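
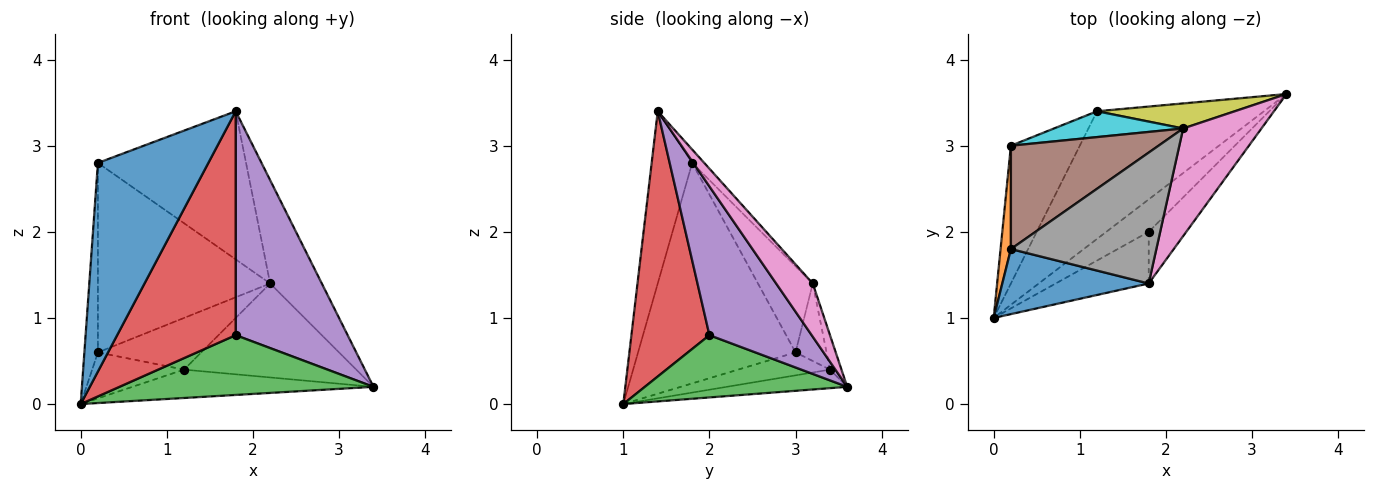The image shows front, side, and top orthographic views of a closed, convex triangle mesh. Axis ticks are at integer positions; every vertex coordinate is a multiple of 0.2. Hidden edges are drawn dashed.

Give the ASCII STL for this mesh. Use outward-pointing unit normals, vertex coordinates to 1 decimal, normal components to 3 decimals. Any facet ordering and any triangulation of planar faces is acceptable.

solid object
 facet normal -0.331 -0.901 0.281
  outer loop
   vertex 0.2 1.8 2.8
   vertex 0.0 1.0 0.0
   vertex 1.8 1.4 3.4
  endloop
 endfacet
 facet normal -0.995 0.086 0.047
  outer loop
   vertex 0.2 3.0 0.6
   vertex 0.0 1.0 0.0
   vertex 0.2 1.8 2.8
  endloop
 endfacet
 facet normal 0.574 -0.720 -0.391
  outer loop
   vertex 1.8 2.0 0.8
   vertex 0.0 1.0 0.0
   vertex 3.4 3.6 0.2
  endloop
 endfacet
 facet normal 0.540 -0.820 -0.189
  outer loop
   vertex 1.8 2.0 0.8
   vertex 1.8 1.4 3.4
   vertex 0.0 1.0 0.0
  endloop
 endfacet
 facet normal 0.665 -0.728 -0.168
  outer loop
   vertex 1.8 2.0 0.8
   vertex 3.4 3.6 0.2
   vertex 1.8 1.4 3.4
  endloop
 endfacet
 facet normal -0.269 0.846 0.461
  outer loop
   vertex 2.2 3.2 1.4
   vertex 0.2 3.0 0.6
   vertex 0.2 1.8 2.8
  endloop
 endfacet
 facet normal 0.440 0.622 0.648
  outer loop
   vertex 2.2 3.2 1.4
   vertex 1.8 1.4 3.4
   vertex 3.4 3.6 0.2
  endloop
 endfacet
 facet normal -0.061 0.748 0.661
  outer loop
   vertex 2.2 3.2 1.4
   vertex 0.2 1.8 2.8
   vertex 1.8 1.4 3.4
  endloop
 endfacet
 facet normal -0.064 0.964 0.257
  outer loop
   vertex 1.2 3.4 0.4
   vertex 2.2 3.2 1.4
   vertex 3.4 3.6 0.2
  endloop
 endfacet
 facet normal -0.259 0.864 0.432
  outer loop
   vertex 1.2 3.4 0.4
   vertex 0.2 3.0 0.6
   vertex 2.2 3.2 1.4
  endloop
 endfacet
 facet normal -0.108 0.216 -0.970
  outer loop
   vertex 1.2 3.4 0.4
   vertex 3.4 3.6 0.2
   vertex 0.0 1.0 0.0
  endloop
 endfacet
 facet normal -0.302 0.302 -0.905
  outer loop
   vertex 1.2 3.4 0.4
   vertex 0.0 1.0 0.0
   vertex 0.2 3.0 0.6
  endloop
 endfacet
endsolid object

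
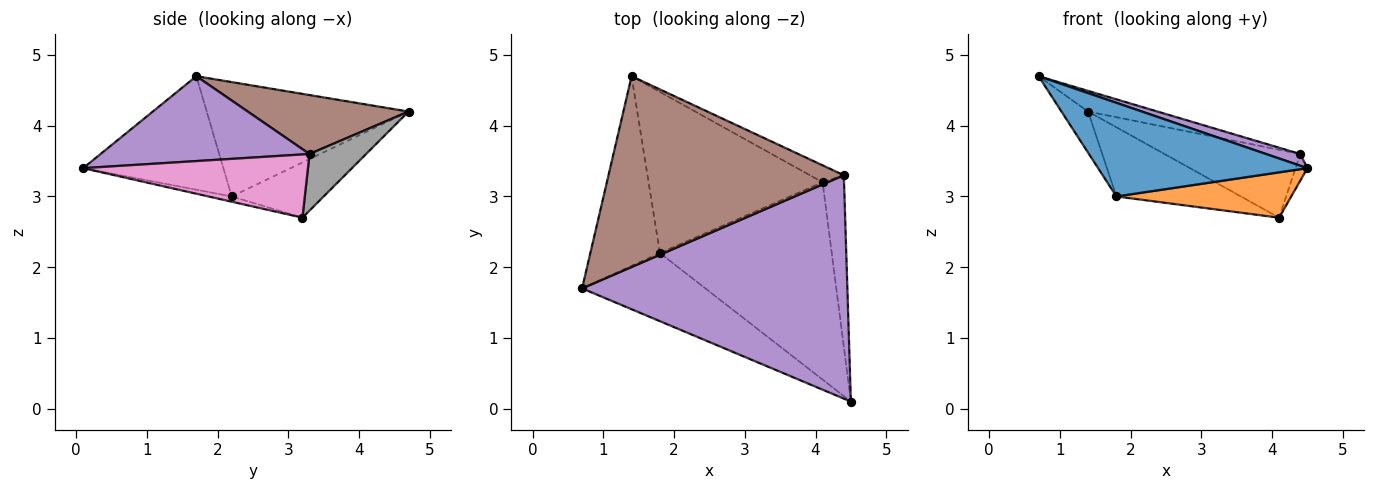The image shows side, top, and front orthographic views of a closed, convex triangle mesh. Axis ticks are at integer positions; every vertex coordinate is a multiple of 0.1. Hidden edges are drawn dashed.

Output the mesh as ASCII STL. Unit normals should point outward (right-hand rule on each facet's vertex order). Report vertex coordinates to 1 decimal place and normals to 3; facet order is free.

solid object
 facet normal -0.476 -0.711 -0.517
  outer loop
   vertex 1.8 2.2 3.0
   vertex 4.5 0.1 3.4
   vertex 0.7 1.7 4.7
  endloop
 endfacet
 facet normal -0.030 -0.224 -0.974
  outer loop
   vertex 1.8 2.2 3.0
   vertex 4.1 3.2 2.7
   vertex 4.5 0.1 3.4
  endloop
 endfacet
 facet normal -0.849 0.112 -0.516
  outer loop
   vertex 1.8 2.2 3.0
   vertex 0.7 1.7 4.7
   vertex 1.4 4.7 4.2
  endloop
 endfacet
 facet normal -0.280 0.379 -0.882
  outer loop
   vertex 1.8 2.2 3.0
   vertex 1.4 4.7 4.2
   vertex 4.1 3.2 2.7
  endloop
 endfacet
 facet normal 0.304 -0.050 0.951
  outer loop
   vertex 4.4 3.3 3.6
   vertex 0.7 1.7 4.7
   vertex 4.5 0.1 3.4
  endloop
 endfacet
 facet normal 0.242 0.104 0.965
  outer loop
   vertex 4.4 3.3 3.6
   vertex 1.4 4.7 4.2
   vertex 0.7 1.7 4.7
  endloop
 endfacet
 facet normal 0.946 0.050 -0.321
  outer loop
   vertex 4.4 3.3 3.6
   vertex 4.5 0.1 3.4
   vertex 4.1 3.2 2.7
  endloop
 endfacet
 facet normal 0.375 0.899 -0.225
  outer loop
   vertex 4.4 3.3 3.6
   vertex 4.1 3.2 2.7
   vertex 1.4 4.7 4.2
  endloop
 endfacet
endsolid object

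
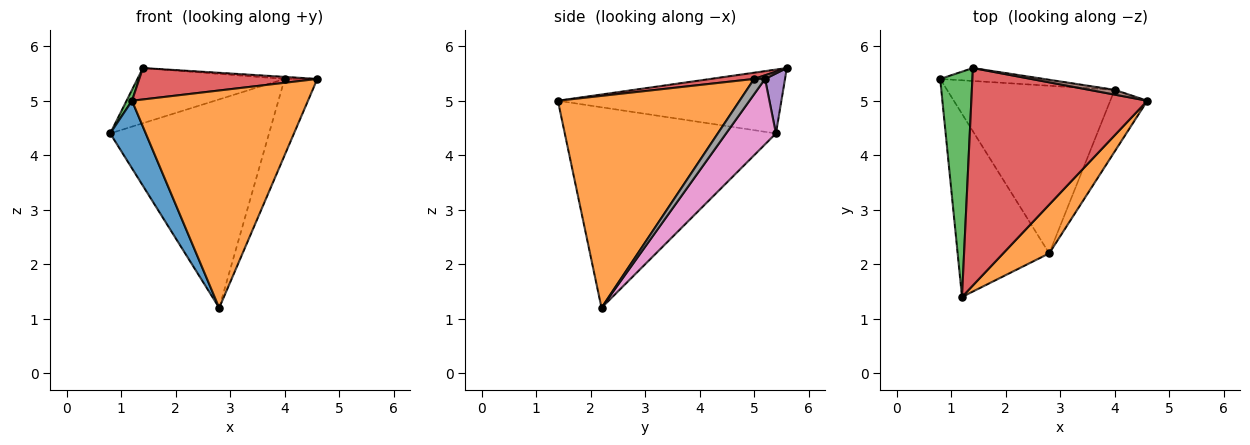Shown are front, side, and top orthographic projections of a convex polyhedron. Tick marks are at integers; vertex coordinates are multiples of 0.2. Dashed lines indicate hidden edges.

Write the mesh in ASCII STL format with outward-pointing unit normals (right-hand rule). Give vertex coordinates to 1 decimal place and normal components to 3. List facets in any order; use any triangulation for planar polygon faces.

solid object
 facet normal -0.899 -0.151 -0.410
  outer loop
   vertex 2.8 2.2 1.2
   vertex 1.2 1.4 5.0
   vertex 0.8 5.4 4.4
  endloop
 endfacet
 facet normal 0.710 -0.687 0.154
  outer loop
   vertex 2.8 2.2 1.2
   vertex 4.6 5.0 5.4
   vertex 1.2 1.4 5.0
  endloop
 endfacet
 facet normal -0.893 -0.022 0.450
  outer loop
   vertex 1.4 5.6 5.6
   vertex 0.8 5.4 4.4
   vertex 1.2 1.4 5.0
  endloop
 endfacet
 facet normal 0.035 -0.143 0.989
  outer loop
   vertex 1.4 5.6 5.6
   vertex 1.2 1.4 5.0
   vertex 4.6 5.0 5.4
  endloop
 endfacet
 facet normal 0.131 0.965 -0.226
  outer loop
   vertex 4.0 5.2 5.4
   vertex 0.8 5.4 4.4
   vertex 1.4 5.6 5.6
  endloop
 endfacet
 facet normal 0.130 0.391 0.911
  outer loop
   vertex 4.0 5.2 5.4
   vertex 1.4 5.6 5.6
   vertex 4.6 5.0 5.4
  endloop
 endfacet
 facet normal 0.238 0.757 -0.609
  outer loop
   vertex 4.0 5.2 5.4
   vertex 2.8 2.2 1.2
   vertex 0.8 5.4 4.4
  endloop
 endfacet
 facet normal 0.251 0.752 -0.609
  outer loop
   vertex 4.0 5.2 5.4
   vertex 4.6 5.0 5.4
   vertex 2.8 2.2 1.2
  endloop
 endfacet
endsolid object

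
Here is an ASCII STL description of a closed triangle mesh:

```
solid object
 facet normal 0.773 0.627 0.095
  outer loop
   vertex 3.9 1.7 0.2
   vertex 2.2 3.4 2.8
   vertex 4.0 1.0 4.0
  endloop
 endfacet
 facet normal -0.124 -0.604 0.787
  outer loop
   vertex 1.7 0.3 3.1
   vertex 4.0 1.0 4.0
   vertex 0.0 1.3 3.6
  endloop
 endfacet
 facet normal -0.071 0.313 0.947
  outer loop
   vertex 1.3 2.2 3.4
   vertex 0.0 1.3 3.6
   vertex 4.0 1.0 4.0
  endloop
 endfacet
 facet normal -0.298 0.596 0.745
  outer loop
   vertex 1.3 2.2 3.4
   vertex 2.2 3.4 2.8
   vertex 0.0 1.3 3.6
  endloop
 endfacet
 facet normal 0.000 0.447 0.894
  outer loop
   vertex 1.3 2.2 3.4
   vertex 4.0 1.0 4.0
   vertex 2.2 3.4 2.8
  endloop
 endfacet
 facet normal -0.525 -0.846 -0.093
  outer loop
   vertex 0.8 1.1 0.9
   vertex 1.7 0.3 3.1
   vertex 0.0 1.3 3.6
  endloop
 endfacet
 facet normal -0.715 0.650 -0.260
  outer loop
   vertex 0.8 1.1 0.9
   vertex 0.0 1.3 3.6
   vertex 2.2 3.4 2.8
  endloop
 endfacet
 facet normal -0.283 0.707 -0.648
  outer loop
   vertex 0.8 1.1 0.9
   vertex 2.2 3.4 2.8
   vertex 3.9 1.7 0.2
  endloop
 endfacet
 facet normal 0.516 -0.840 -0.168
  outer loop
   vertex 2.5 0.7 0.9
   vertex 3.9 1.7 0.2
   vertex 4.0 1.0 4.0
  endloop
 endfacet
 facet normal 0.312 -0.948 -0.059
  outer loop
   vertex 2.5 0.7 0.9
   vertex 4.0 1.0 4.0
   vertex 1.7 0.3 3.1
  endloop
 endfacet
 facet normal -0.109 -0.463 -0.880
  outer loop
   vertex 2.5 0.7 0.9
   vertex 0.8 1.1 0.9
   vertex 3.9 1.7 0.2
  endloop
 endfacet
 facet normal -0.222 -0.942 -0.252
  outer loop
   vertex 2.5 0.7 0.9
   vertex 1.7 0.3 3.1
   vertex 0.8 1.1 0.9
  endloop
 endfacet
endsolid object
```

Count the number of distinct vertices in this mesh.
8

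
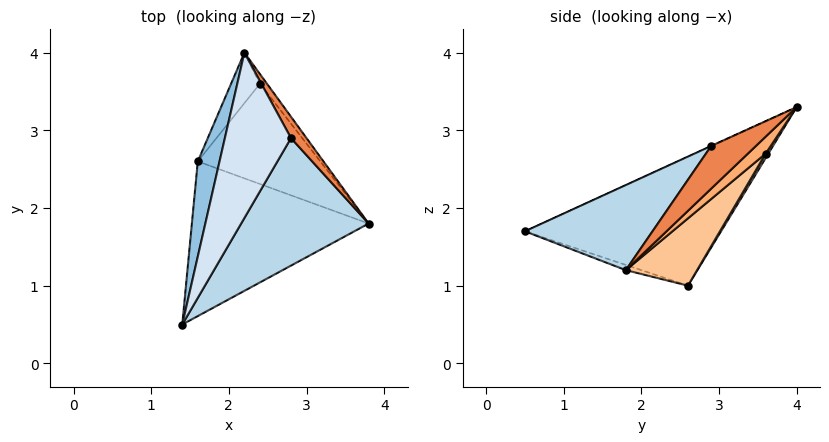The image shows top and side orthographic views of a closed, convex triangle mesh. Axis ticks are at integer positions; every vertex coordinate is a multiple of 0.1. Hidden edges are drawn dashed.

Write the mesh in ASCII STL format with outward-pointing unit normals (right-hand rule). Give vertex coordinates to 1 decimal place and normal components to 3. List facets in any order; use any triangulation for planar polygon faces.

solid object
 facet normal -0.028 -0.314 -0.949
  outer loop
   vertex 1.6 2.6 1.0
   vertex 3.8 1.8 1.2
   vertex 1.4 0.5 1.7
  endloop
 endfacet
 facet normal -0.975 0.148 0.165
  outer loop
   vertex 1.6 2.6 1.0
   vertex 1.4 0.5 1.7
   vertex 2.2 4.0 3.3
  endloop
 endfacet
 facet normal 0.454 -0.576 0.680
  outer loop
   vertex 2.8 2.9 2.8
   vertex 1.4 0.5 1.7
   vertex 3.8 1.8 1.2
  endloop
 endfacet
 facet normal -0.003 -0.415 0.910
  outer loop
   vertex 2.8 2.9 2.8
   vertex 2.2 4.0 3.3
   vertex 1.4 0.5 1.7
  endloop
 endfacet
 facet normal 0.885 0.336 0.322
  outer loop
   vertex 2.8 2.9 2.8
   vertex 3.8 1.8 1.2
   vertex 2.2 4.0 3.3
  endloop
 endfacet
 facet normal 0.640 0.720 -0.267
  outer loop
   vertex 2.4 3.6 2.7
   vertex 2.2 4.0 3.3
   vertex 3.8 1.8 1.2
  endloop
 endfacet
 facet normal 0.323 0.741 -0.588
  outer loop
   vertex 2.4 3.6 2.7
   vertex 3.8 1.8 1.2
   vertex 1.6 2.6 1.0
  endloop
 endfacet
 facet normal 0.082 0.842 -0.534
  outer loop
   vertex 2.4 3.6 2.7
   vertex 1.6 2.6 1.0
   vertex 2.2 4.0 3.3
  endloop
 endfacet
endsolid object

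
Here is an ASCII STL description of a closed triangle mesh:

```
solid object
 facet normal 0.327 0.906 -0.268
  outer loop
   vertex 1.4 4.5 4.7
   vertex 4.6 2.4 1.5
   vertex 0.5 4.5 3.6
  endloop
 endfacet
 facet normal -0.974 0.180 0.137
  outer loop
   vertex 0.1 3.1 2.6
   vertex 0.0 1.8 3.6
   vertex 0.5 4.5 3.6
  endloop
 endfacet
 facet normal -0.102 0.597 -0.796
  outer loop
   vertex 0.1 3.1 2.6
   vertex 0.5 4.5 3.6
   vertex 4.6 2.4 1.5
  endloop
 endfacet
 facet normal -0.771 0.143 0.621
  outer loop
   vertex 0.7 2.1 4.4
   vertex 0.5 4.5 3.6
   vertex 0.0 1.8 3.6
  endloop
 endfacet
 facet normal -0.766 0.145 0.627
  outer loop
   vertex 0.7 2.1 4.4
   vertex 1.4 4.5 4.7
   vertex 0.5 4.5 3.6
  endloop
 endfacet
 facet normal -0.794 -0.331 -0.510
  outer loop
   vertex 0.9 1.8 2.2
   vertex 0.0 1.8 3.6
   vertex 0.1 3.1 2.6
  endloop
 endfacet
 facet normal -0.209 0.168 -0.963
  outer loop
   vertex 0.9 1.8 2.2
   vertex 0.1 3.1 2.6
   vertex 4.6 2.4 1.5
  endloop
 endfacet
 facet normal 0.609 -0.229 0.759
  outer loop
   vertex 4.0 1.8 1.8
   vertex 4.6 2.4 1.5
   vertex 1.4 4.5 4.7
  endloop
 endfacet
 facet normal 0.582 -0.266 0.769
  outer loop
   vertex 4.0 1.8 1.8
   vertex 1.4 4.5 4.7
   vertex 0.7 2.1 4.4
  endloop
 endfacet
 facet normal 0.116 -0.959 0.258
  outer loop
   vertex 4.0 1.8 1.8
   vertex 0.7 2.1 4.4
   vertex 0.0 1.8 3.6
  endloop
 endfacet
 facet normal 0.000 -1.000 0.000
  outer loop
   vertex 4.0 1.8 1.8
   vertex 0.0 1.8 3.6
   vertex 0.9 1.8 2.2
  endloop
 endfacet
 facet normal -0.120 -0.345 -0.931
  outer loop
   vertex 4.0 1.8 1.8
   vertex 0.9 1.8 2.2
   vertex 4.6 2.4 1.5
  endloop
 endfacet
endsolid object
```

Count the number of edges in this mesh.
18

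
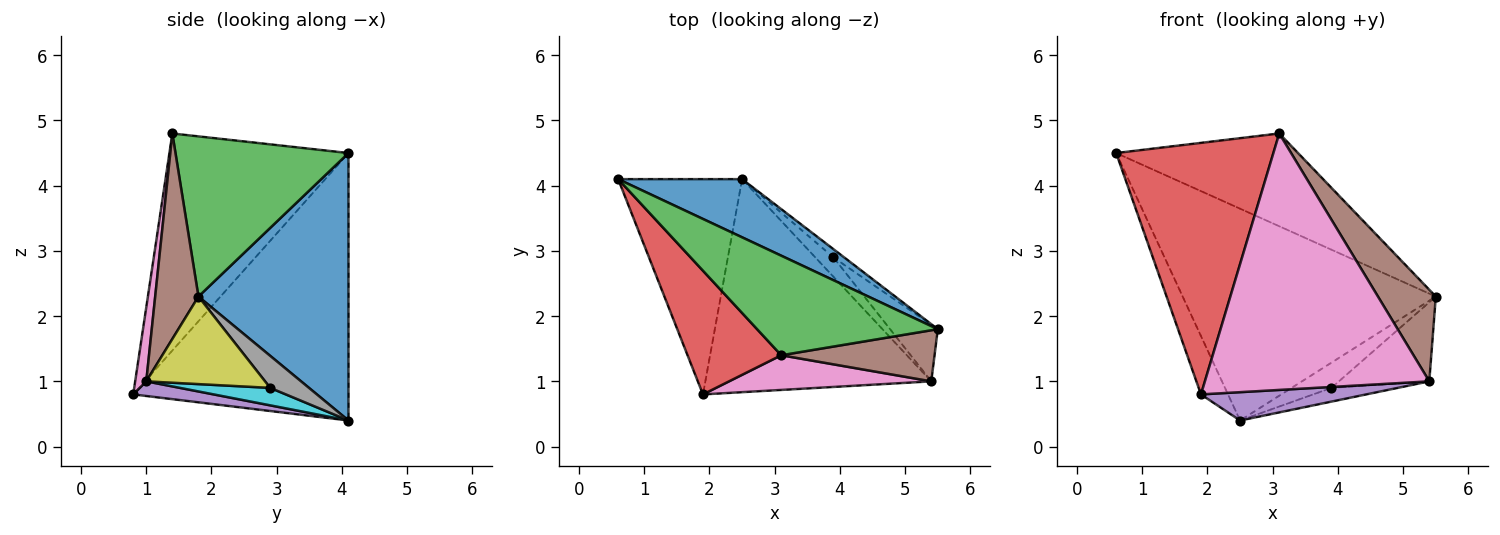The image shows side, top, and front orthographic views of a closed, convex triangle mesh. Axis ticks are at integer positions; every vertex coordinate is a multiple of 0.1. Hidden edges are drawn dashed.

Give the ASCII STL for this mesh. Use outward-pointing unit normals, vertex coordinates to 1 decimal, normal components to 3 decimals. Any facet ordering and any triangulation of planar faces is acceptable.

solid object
 facet normal 0.496 0.837 0.230
  outer loop
   vertex 2.5 4.1 0.4
   vertex 0.6 4.1 4.5
   vertex 5.5 1.8 2.3
  endloop
 endfacet
 facet normal -0.901 0.113 -0.418
  outer loop
   vertex 2.5 4.1 0.4
   vertex 1.9 0.8 0.8
   vertex 0.6 4.1 4.5
  endloop
 endfacet
 facet normal 0.544 0.572 0.614
  outer loop
   vertex 3.1 1.4 4.8
   vertex 5.5 1.8 2.3
   vertex 0.6 4.1 4.5
  endloop
 endfacet
 facet normal -0.715 -0.628 0.309
  outer loop
   vertex 3.1 1.4 4.8
   vertex 0.6 4.1 4.5
   vertex 1.9 0.8 0.8
  endloop
 endfacet
 facet normal 0.064 -0.132 -0.989
  outer loop
   vertex 5.4 1.0 1.0
   vertex 1.9 0.8 0.8
   vertex 2.5 4.1 0.4
  endloop
 endfacet
 facet normal 0.547 -0.731 0.408
  outer loop
   vertex 5.4 1.0 1.0
   vertex 5.5 1.8 2.3
   vertex 3.1 1.4 4.8
  endloop
 endfacet
 facet normal 0.049 -0.990 0.134
  outer loop
   vertex 5.4 1.0 1.0
   vertex 3.1 1.4 4.8
   vertex 1.9 0.8 0.8
  endloop
 endfacet
 facet normal 0.679 0.697 -0.228
  outer loop
   vertex 3.9 2.9 0.9
   vertex 2.5 4.1 0.4
   vertex 5.5 1.8 2.3
  endloop
 endfacet
 facet normal 0.730 0.555 -0.398
  outer loop
   vertex 3.9 2.9 0.9
   vertex 5.5 1.8 2.3
   vertex 5.4 1.0 1.0
  endloop
 endfacet
 facet normal 0.619 0.455 -0.641
  outer loop
   vertex 3.9 2.9 0.9
   vertex 5.4 1.0 1.0
   vertex 2.5 4.1 0.4
  endloop
 endfacet
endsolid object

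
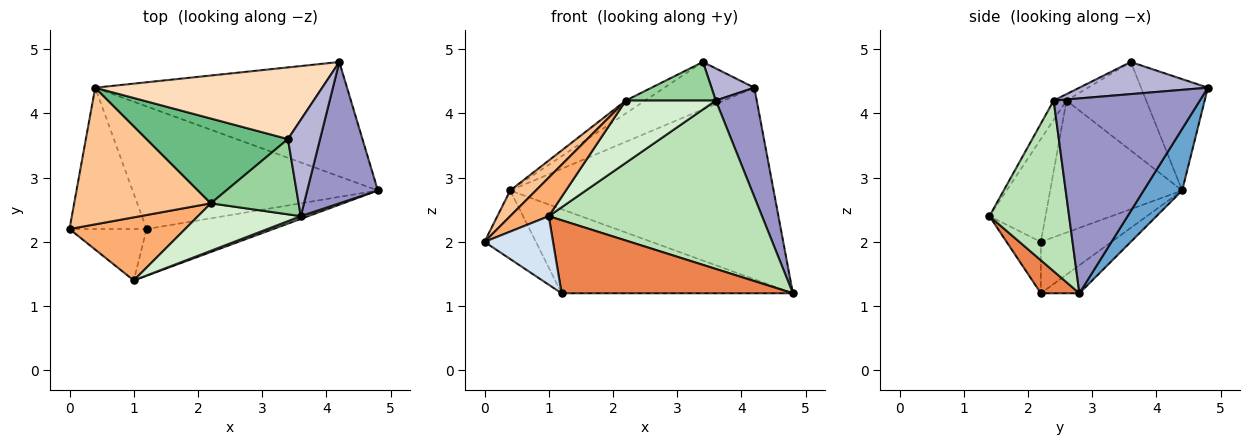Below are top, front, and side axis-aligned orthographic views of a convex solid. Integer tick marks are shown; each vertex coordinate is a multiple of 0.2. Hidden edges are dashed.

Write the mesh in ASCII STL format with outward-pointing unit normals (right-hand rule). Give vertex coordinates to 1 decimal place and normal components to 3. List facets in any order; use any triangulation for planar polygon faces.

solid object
 facet normal 0.125 0.852 -0.509
  outer loop
   vertex 0.4 4.4 2.8
   vertex 4.2 4.8 4.4
   vertex 4.8 2.8 1.2
  endloop
 endfacet
 facet normal -0.514 0.374 -0.772
  outer loop
   vertex 1.2 2.2 1.2
   vertex 0.0 2.2 2.0
   vertex 0.4 4.4 2.8
  endloop
 endfacet
 facet normal -0.094 0.563 -0.821
  outer loop
   vertex 1.2 2.2 1.2
   vertex 0.4 4.4 2.8
   vertex 4.8 2.8 1.2
  endloop
 endfacet
 facet normal -0.371 -0.743 -0.557
  outer loop
   vertex 1.2 2.2 1.2
   vertex 1.0 1.4 2.4
   vertex 0.0 2.2 2.0
  endloop
 endfacet
 facet normal 0.139 -0.835 -0.533
  outer loop
   vertex 1.2 2.2 1.2
   vertex 4.8 2.8 1.2
   vertex 1.0 1.4 2.4
  endloop
 endfacet
 facet normal -0.604 -0.415 0.680
  outer loop
   vertex 2.2 2.6 4.2
   vertex 0.0 2.2 2.0
   vertex 1.0 1.4 2.4
  endloop
 endfacet
 facet normal -0.688 -0.134 0.713
  outer loop
   vertex 2.2 2.6 4.2
   vertex 0.4 4.4 2.8
   vertex 0.0 2.2 2.0
  endloop
 endfacet
 facet normal -0.379 0.510 0.772
  outer loop
   vertex 3.4 3.6 4.8
   vertex 4.2 4.8 4.4
   vertex 0.4 4.4 2.8
  endloop
 endfacet
 facet normal -0.526 0.127 0.841
  outer loop
   vertex 3.4 3.6 4.8
   vertex 0.4 4.4 2.8
   vertex 2.2 2.6 4.2
  endloop
 endfacet
 facet normal -0.065 -0.455 0.888
  outer loop
   vertex 3.6 2.4 4.2
   vertex 3.4 3.6 4.8
   vertex 2.2 2.6 4.2
  endloop
 endfacet
 facet normal 0.350 -0.937 0.015
  outer loop
   vertex 3.6 2.4 4.2
   vertex 1.0 1.4 2.4
   vertex 4.8 2.8 1.2
  endloop
 endfacet
 facet normal -0.113 -0.790 0.602
  outer loop
   vertex 3.6 2.4 4.2
   vertex 2.2 2.6 4.2
   vertex 1.0 1.4 2.4
  endloop
 endfacet
 facet normal 0.909 -0.255 0.330
  outer loop
   vertex 3.6 2.4 4.2
   vertex 4.8 2.8 1.2
   vertex 4.2 4.8 4.4
  endloop
 endfacet
 facet normal 0.688 -0.229 0.688
  outer loop
   vertex 3.6 2.4 4.2
   vertex 4.2 4.8 4.4
   vertex 3.4 3.6 4.8
  endloop
 endfacet
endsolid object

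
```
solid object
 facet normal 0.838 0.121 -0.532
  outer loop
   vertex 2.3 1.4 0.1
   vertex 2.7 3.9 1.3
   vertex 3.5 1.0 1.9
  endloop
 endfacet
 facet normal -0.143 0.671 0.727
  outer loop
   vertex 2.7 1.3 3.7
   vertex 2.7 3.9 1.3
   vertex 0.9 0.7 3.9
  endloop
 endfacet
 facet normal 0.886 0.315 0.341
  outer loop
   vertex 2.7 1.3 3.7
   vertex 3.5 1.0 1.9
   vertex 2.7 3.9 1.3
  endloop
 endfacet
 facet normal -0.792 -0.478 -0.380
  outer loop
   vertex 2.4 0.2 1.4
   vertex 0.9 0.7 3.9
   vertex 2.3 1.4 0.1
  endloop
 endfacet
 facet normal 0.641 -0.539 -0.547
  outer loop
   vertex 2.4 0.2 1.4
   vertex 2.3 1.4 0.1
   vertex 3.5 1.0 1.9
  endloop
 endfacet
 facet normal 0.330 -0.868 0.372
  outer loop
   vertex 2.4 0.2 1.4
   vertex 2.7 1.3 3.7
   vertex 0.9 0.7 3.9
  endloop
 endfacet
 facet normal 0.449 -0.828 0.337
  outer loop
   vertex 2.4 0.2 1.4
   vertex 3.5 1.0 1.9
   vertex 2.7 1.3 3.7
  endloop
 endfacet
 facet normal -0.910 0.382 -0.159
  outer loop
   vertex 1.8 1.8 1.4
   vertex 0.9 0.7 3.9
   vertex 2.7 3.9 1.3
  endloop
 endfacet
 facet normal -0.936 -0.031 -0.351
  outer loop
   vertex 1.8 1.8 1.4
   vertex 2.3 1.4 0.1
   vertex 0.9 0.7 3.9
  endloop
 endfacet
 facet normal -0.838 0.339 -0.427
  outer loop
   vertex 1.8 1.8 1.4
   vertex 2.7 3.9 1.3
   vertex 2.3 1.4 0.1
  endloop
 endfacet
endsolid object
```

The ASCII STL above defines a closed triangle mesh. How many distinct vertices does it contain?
7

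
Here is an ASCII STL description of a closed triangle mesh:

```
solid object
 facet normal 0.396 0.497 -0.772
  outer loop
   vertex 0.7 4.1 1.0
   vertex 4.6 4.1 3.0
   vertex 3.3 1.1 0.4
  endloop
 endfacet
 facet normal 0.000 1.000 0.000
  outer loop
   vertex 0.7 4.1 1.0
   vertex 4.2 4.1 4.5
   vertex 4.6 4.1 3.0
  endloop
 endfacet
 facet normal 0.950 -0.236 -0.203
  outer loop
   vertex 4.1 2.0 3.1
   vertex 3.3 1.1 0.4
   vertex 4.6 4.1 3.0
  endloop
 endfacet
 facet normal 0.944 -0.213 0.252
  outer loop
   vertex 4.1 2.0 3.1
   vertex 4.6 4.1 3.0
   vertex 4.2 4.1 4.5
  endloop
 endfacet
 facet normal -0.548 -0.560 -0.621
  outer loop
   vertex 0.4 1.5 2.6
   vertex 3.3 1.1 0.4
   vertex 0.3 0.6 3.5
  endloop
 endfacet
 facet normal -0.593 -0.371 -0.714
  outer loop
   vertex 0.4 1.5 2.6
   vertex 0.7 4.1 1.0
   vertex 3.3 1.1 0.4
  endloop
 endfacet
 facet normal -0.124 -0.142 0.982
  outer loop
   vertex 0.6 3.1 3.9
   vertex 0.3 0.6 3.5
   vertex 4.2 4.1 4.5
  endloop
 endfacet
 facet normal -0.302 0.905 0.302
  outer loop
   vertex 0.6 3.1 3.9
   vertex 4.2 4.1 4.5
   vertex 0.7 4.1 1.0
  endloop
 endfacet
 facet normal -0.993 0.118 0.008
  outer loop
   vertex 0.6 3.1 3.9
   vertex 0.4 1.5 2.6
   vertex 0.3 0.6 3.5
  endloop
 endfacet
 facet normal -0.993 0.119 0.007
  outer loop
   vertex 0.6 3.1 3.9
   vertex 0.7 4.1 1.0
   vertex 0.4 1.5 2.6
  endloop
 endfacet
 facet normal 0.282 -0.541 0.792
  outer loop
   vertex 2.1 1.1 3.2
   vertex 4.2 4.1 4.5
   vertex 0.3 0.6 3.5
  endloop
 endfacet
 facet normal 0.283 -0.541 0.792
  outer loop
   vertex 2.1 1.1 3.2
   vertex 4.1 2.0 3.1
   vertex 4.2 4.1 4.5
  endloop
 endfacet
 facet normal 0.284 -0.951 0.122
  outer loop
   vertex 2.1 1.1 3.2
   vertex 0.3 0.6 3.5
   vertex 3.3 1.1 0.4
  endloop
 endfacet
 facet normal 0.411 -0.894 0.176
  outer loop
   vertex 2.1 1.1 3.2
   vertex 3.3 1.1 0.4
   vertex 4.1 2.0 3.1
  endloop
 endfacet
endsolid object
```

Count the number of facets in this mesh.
14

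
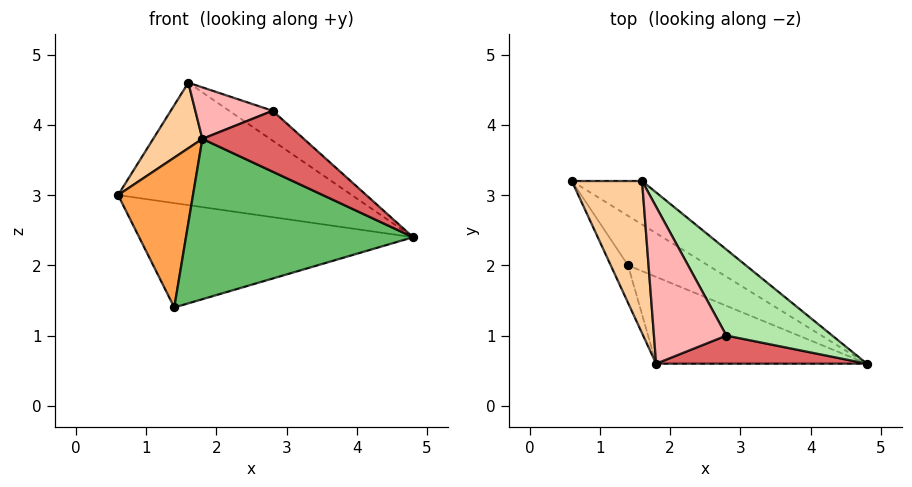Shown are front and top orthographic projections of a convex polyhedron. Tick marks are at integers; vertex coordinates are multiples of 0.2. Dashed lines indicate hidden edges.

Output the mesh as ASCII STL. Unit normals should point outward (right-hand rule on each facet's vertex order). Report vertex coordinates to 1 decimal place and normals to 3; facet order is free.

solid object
 facet normal 0.446 0.809 -0.384
  outer loop
   vertex 1.4 2.0 1.4
   vertex 0.6 3.2 3.0
   vertex 4.8 0.6 2.4
  endloop
 endfacet
 facet normal 0.472 0.831 -0.295
  outer loop
   vertex 1.6 3.2 4.6
   vertex 4.8 0.6 2.4
   vertex 0.6 3.2 3.0
  endloop
 endfacet
 facet normal -0.889 -0.444 -0.111
  outer loop
   vertex 1.8 0.6 3.8
   vertex 0.6 3.2 3.0
   vertex 1.4 2.0 1.4
  endloop
 endfacet
 facet normal -0.827 -0.223 0.517
  outer loop
   vertex 1.8 0.6 3.8
   vertex 1.6 3.2 4.6
   vertex 0.6 3.2 3.0
  endloop
 endfacet
 facet normal -0.217 -0.859 -0.465
  outer loop
   vertex 1.8 0.6 3.8
   vertex 1.4 2.0 1.4
   vertex 4.8 0.6 2.4
  endloop
 endfacet
 facet normal 0.675 0.242 0.697
  outer loop
   vertex 2.8 1.0 4.2
   vertex 4.8 0.6 2.4
   vertex 1.6 3.2 4.6
  endloop
 endfacet
 facet normal 0.192 -0.891 0.411
  outer loop
   vertex 2.8 1.0 4.2
   vertex 1.8 0.6 3.8
   vertex 4.8 0.6 2.4
  endloop
 endfacet
 facet normal -0.247 -0.302 0.921
  outer loop
   vertex 2.8 1.0 4.2
   vertex 1.6 3.2 4.6
   vertex 1.8 0.6 3.8
  endloop
 endfacet
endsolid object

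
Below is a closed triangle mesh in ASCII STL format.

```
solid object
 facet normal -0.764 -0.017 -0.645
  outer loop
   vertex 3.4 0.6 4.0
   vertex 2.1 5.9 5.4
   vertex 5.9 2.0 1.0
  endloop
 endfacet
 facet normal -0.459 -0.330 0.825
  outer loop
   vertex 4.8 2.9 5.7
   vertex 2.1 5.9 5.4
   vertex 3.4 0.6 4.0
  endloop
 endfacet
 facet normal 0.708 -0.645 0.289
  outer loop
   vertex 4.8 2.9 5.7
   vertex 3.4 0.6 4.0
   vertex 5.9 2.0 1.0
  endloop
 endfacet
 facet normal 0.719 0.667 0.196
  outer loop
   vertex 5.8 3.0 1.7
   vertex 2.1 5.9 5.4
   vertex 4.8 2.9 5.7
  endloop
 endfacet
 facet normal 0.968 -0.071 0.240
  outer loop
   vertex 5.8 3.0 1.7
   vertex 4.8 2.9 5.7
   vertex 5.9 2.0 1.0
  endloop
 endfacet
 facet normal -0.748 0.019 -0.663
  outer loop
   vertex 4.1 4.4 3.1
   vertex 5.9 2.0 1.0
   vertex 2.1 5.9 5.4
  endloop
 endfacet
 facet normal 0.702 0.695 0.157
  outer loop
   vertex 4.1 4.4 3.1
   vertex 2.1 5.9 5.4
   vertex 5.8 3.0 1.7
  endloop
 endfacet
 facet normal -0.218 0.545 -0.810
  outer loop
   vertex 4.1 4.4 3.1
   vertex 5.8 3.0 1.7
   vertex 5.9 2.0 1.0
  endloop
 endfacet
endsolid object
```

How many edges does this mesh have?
12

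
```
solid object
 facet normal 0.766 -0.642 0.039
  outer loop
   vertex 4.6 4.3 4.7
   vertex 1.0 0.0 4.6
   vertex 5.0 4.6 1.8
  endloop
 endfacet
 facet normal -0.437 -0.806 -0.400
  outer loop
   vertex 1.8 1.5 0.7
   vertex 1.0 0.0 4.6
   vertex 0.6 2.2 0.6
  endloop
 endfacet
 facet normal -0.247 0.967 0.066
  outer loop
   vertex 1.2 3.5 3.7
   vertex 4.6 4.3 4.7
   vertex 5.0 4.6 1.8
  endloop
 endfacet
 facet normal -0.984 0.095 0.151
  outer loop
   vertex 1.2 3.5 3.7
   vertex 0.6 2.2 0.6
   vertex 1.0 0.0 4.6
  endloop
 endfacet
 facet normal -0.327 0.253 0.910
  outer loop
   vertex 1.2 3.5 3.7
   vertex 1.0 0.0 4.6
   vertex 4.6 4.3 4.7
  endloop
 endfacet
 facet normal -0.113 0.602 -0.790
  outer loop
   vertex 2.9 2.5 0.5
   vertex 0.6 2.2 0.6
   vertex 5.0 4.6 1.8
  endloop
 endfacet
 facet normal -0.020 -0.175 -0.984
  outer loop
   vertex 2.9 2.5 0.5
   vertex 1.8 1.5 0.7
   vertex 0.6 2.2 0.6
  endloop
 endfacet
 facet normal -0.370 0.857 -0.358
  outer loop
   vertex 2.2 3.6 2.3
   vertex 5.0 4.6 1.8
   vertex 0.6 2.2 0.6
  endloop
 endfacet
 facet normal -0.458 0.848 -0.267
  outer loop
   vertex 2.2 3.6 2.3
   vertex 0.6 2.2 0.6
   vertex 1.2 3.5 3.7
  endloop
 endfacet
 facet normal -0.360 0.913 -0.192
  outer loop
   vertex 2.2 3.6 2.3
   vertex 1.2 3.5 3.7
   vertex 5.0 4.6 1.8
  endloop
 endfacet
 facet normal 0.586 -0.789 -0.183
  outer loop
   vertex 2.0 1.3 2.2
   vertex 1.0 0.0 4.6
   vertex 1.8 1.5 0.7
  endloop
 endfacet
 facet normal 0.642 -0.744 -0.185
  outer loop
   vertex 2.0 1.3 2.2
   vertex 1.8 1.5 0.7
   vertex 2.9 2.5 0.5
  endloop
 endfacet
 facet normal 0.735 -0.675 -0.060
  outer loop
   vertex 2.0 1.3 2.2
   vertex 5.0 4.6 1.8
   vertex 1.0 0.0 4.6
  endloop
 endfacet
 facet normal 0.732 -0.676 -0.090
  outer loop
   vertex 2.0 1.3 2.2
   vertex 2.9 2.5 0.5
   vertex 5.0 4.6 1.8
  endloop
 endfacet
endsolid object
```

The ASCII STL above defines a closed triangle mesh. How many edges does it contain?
21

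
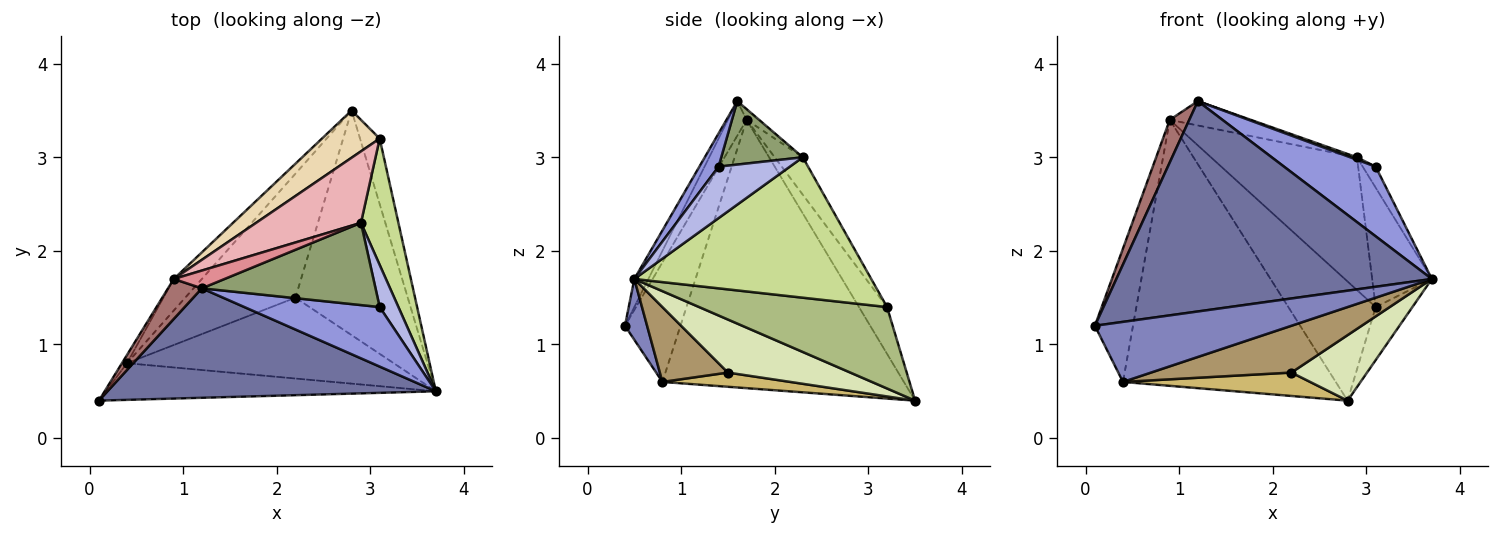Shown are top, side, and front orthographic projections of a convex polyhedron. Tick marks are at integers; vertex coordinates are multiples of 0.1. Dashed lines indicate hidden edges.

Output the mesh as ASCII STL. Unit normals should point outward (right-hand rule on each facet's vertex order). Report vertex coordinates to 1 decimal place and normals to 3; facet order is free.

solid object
 facet normal -0.039 -0.886 0.461
  outer loop
   vertex 1.2 1.6 3.6
   vertex 0.1 0.4 1.2
   vertex 3.7 0.5 1.7
  endloop
 endfacet
 facet normal 0.096 -0.850 -0.519
  outer loop
   vertex 0.4 0.8 0.6
   vertex 3.7 0.5 1.7
   vertex 0.1 0.4 1.2
  endloop
 endfacet
 facet normal 0.157 -0.751 0.642
  outer loop
   vertex 3.1 1.4 2.9
   vertex 1.2 1.6 3.6
   vertex 3.7 0.5 1.7
  endloop
 endfacet
 facet normal 0.926 0.168 0.337
  outer loop
   vertex 3.1 1.4 2.9
   vertex 3.7 0.5 1.7
   vertex 2.9 2.3 3.0
  endloop
 endfacet
 facet normal 0.343 -0.028 0.939
  outer loop
   vertex 3.1 1.4 2.9
   vertex 2.9 2.3 3.0
   vertex 1.2 1.6 3.6
  endloop
 endfacet
 facet normal 0.955 0.187 -0.231
  outer loop
   vertex 3.1 3.2 1.4
   vertex 3.7 0.5 1.7
   vertex 2.8 3.5 0.4
  endloop
 endfacet
 facet normal 0.939 0.236 0.250
  outer loop
   vertex 3.1 3.2 1.4
   vertex 2.9 2.3 3.0
   vertex 3.7 0.5 1.7
  endloop
 endfacet
 facet normal 0.413 -0.255 -0.874
  outer loop
   vertex 2.2 1.5 0.7
   vertex 2.8 3.5 0.4
   vertex 3.7 0.5 1.7
  endloop
 endfacet
 facet normal 0.236 -0.487 -0.841
  outer loop
   vertex 2.2 1.5 0.7
   vertex 3.7 0.5 1.7
   vertex 0.4 0.8 0.6
  endloop
 endfacet
 facet normal 0.126 -0.184 -0.975
  outer loop
   vertex 2.2 1.5 0.7
   vertex 0.4 0.8 0.6
   vertex 2.8 3.5 0.4
  endloop
 endfacet
 facet normal -0.748 0.659 -0.078
  outer loop
   vertex 0.9 1.7 3.4
   vertex 2.8 3.5 0.4
   vertex 0.4 0.8 0.6
  endloop
 endfacet
 facet normal -0.286 0.891 0.353
  outer loop
   vertex 0.9 1.7 3.4
   vertex 3.1 3.2 1.4
   vertex 2.8 3.5 0.4
  endloop
 endfacet
 facet normal -0.573 -0.597 0.561
  outer loop
   vertex 0.9 1.7 3.4
   vertex 0.1 0.4 1.2
   vertex 1.2 1.6 3.6
  endloop
 endfacet
 facet normal -0.824 0.566 -0.035
  outer loop
   vertex 0.9 1.7 3.4
   vertex 0.4 0.8 0.6
   vertex 0.1 0.4 1.2
  endloop
 endfacet
 facet normal -0.123 0.801 0.586
  outer loop
   vertex 0.9 1.7 3.4
   vertex 1.2 1.6 3.6
   vertex 2.9 2.3 3.0
  endloop
 endfacet
 facet normal -0.167 0.868 0.467
  outer loop
   vertex 0.9 1.7 3.4
   vertex 2.9 2.3 3.0
   vertex 3.1 3.2 1.4
  endloop
 endfacet
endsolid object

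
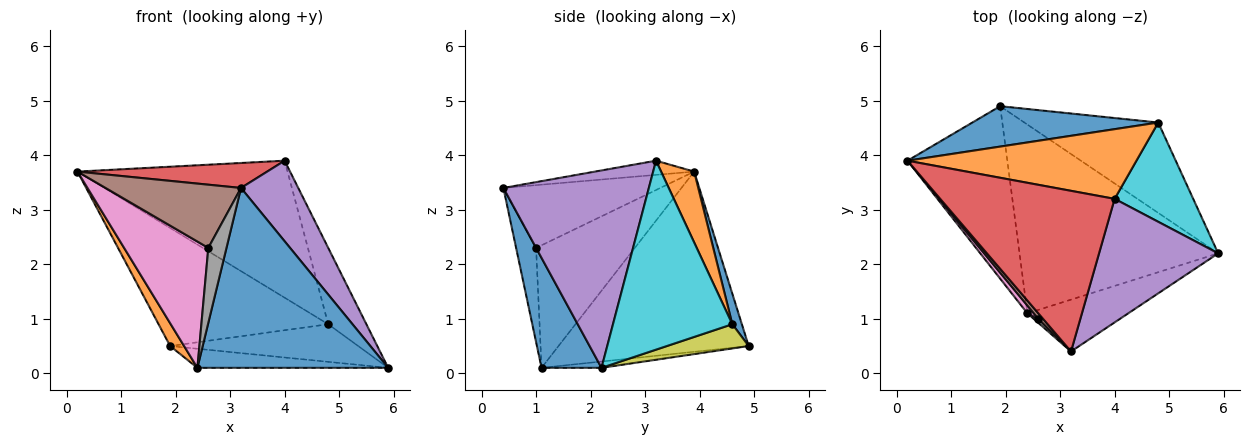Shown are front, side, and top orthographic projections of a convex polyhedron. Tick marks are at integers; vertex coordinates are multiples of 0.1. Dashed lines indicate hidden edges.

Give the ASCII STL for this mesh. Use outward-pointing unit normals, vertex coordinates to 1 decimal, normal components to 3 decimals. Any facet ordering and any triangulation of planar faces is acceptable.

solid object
 facet normal 0.289 -0.920 -0.265
  outer loop
   vertex 2.4 1.1 0.1
   vertex 5.9 2.2 0.1
   vertex 3.2 0.4 3.4
  endloop
 endfacet
 facet normal -0.873 -0.064 -0.484
  outer loop
   vertex 1.9 4.9 0.5
   vertex 2.4 1.1 0.1
   vertex 0.2 3.9 3.7
  endloop
 endfacet
 facet normal -0.032 0.101 -0.994
  outer loop
   vertex 1.9 4.9 0.5
   vertex 5.9 2.2 0.1
   vertex 2.4 1.1 0.1
  endloop
 endfacet
 facet normal -0.080 -0.153 0.985
  outer loop
   vertex 4.0 3.2 3.9
   vertex 0.2 3.9 3.7
   vertex 3.2 0.4 3.4
  endloop
 endfacet
 facet normal 0.811 -0.319 0.490
  outer loop
   vertex 4.0 3.2 3.9
   vertex 3.2 0.4 3.4
   vertex 5.9 2.2 0.1
  endloop
 endfacet
 facet normal -0.756 -0.653 0.056
  outer loop
   vertex 2.6 1.0 2.3
   vertex 3.2 0.4 3.4
   vertex 0.2 3.9 3.7
  endloop
 endfacet
 facet normal -0.760 -0.648 0.040
  outer loop
   vertex 2.6 1.0 2.3
   vertex 0.2 3.9 3.7
   vertex 2.4 1.1 0.1
  endloop
 endfacet
 facet normal -0.739 -0.672 0.037
  outer loop
   vertex 2.6 1.0 2.3
   vertex 2.4 1.1 0.1
   vertex 3.2 0.4 3.4
  endloop
 endfacet
 facet normal 0.165 0.379 -0.911
  outer loop
   vertex 4.8 4.6 0.9
   vertex 5.9 2.2 0.1
   vertex 1.9 4.9 0.5
  endloop
 endfacet
 facet normal 0.886 0.283 0.368
  outer loop
   vertex 4.8 4.6 0.9
   vertex 4.0 3.2 3.9
   vertex 5.9 2.2 0.1
  endloop
 endfacet
 facet normal 0.053 0.945 0.323
  outer loop
   vertex 4.8 4.6 0.9
   vertex 1.9 4.9 0.5
   vertex 0.2 3.9 3.7
  endloop
 endfacet
 facet normal 0.139 0.883 0.449
  outer loop
   vertex 4.8 4.6 0.9
   vertex 0.2 3.9 3.7
   vertex 4.0 3.2 3.9
  endloop
 endfacet
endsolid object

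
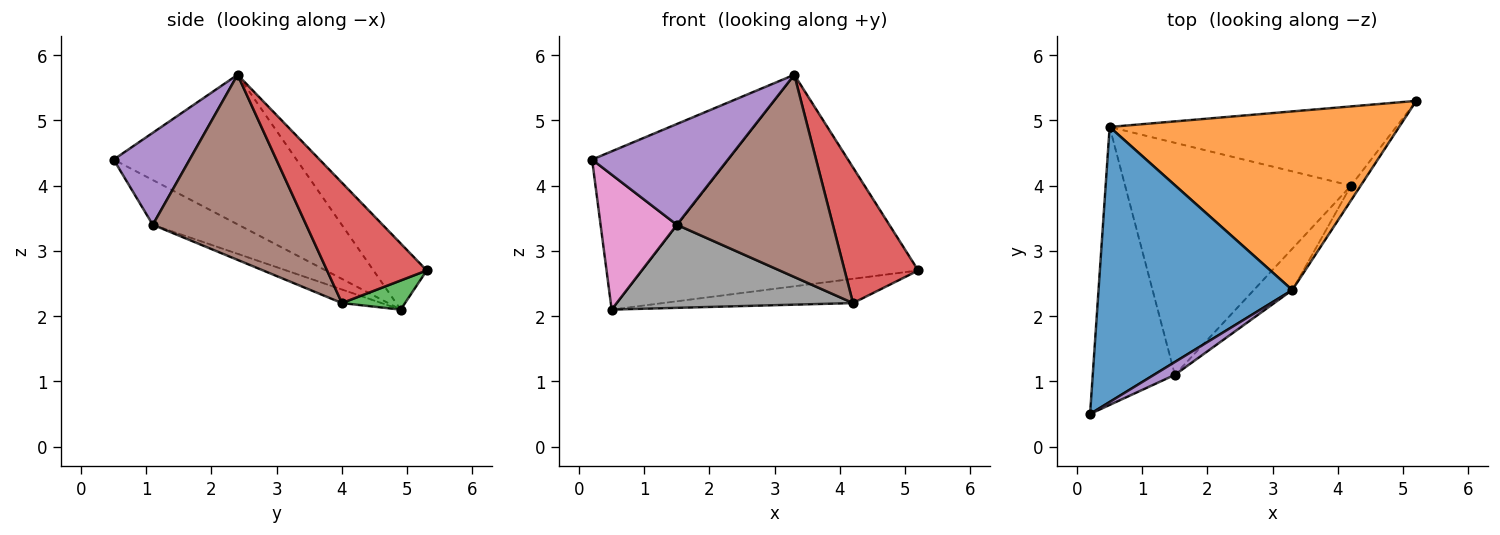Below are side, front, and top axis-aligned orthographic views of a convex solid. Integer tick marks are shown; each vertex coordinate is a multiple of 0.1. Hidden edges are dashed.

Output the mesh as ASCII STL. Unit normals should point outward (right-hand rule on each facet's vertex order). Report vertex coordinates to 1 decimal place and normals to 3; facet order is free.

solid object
 facet normal -0.556 0.414 0.720
  outer loop
   vertex 3.3 2.4 5.7
   vertex 0.5 4.9 2.1
   vertex 0.2 0.5 4.4
  endloop
 endfacet
 facet normal -0.146 0.756 0.638
  outer loop
   vertex 3.3 2.4 5.7
   vertex 5.2 5.3 2.7
   vertex 0.5 4.9 2.1
  endloop
 endfacet
 facet normal 0.097 0.292 -0.952
  outer loop
   vertex 4.2 4.0 2.2
   vertex 0.5 4.9 2.1
   vertex 5.2 5.3 2.7
  endloop
 endfacet
 facet normal 0.803 -0.593 -0.065
  outer loop
   vertex 4.2 4.0 2.2
   vertex 5.2 5.3 2.7
   vertex 3.3 2.4 5.7
  endloop
 endfacet
 facet normal 0.485 -0.867 0.110
  outer loop
   vertex 1.5 1.1 3.4
   vertex 3.3 2.4 5.7
   vertex 0.2 0.5 4.4
  endloop
 endfacet
 facet normal 0.694 -0.706 -0.144
  outer loop
   vertex 1.5 1.1 3.4
   vertex 4.2 4.0 2.2
   vertex 3.3 2.4 5.7
  endloop
 endfacet
 facet normal -0.440 -0.392 -0.808
  outer loop
   vertex 1.5 1.1 3.4
   vertex 0.2 0.5 4.4
   vertex 0.5 4.9 2.1
  endloop
 endfacet
 facet normal -0.056 -0.336 -0.940
  outer loop
   vertex 1.5 1.1 3.4
   vertex 0.5 4.9 2.1
   vertex 4.2 4.0 2.2
  endloop
 endfacet
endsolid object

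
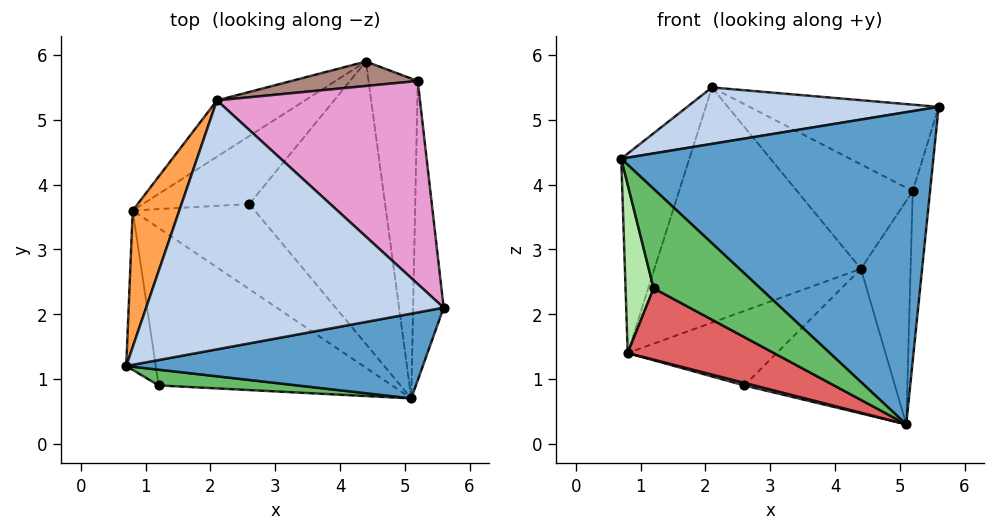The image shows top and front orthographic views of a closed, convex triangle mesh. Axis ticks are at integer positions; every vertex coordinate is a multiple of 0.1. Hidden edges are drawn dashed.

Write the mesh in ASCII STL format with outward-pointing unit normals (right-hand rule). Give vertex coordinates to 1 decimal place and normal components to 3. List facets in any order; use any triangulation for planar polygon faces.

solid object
 facet normal 0.133 -0.956 0.260
  outer loop
   vertex 5.1 0.7 0.3
   vertex 5.6 2.1 5.2
   vertex 0.7 1.2 4.4
  endloop
 endfacet
 facet normal -0.118 -0.220 0.968
  outer loop
   vertex 2.1 5.3 5.5
   vertex 0.7 1.2 4.4
   vertex 5.6 2.1 5.2
  endloop
 endfacet
 facet normal -0.944 0.272 0.186
  outer loop
   vertex 2.1 5.3 5.5
   vertex 0.8 3.6 1.4
   vertex 0.7 1.2 4.4
  endloop
 endfacet
 facet normal -0.473 0.857 -0.205
  outer loop
   vertex 2.1 5.3 5.5
   vertex 4.4 5.9 2.7
   vertex 0.8 3.6 1.4
  endloop
 endfacet
 facet normal 0.034 -0.987 0.156
  outer loop
   vertex 1.2 0.9 2.4
   vertex 5.1 0.7 0.3
   vertex 0.7 1.2 4.4
  endloop
 endfacet
 facet normal -0.954 -0.218 -0.206
  outer loop
   vertex 1.2 0.9 2.4
   vertex 0.7 1.2 4.4
   vertex 0.8 3.6 1.4
  endloop
 endfacet
 facet normal -0.455 -0.368 -0.811
  outer loop
   vertex 1.2 0.9 2.4
   vertex 0.8 3.6 1.4
   vertex 5.1 0.7 0.3
  endloop
 endfacet
 facet normal 0.316 0.432 -0.844
  outer loop
   vertex 2.6 3.7 0.9
   vertex 4.4 5.9 2.7
   vertex 5.1 0.7 0.3
  endloop
 endfacet
 facet normal -0.223 0.720 -0.657
  outer loop
   vertex 2.6 3.7 0.9
   vertex 0.8 3.6 1.4
   vertex 4.4 5.9 2.7
  endloop
 endfacet
 facet normal -0.266 -0.029 -0.964
  outer loop
   vertex 2.6 3.7 0.9
   vertex 5.1 0.7 0.3
   vertex 0.8 3.6 1.4
  endloop
 endfacet
 facet normal 0.023 0.973 0.228
  outer loop
   vertex 5.2 5.6 3.9
   vertex 4.4 5.9 2.7
   vertex 2.1 5.3 5.5
  endloop
 endfacet
 facet normal 0.822 0.326 -0.467
  outer loop
   vertex 5.2 5.6 3.9
   vertex 5.1 0.7 0.3
   vertex 4.4 5.9 2.7
  endloop
 endfacet
 facet normal 0.400 0.359 0.843
  outer loop
   vertex 5.2 5.6 3.9
   vertex 2.1 5.3 5.5
   vertex 5.6 2.1 5.2
  endloop
 endfacet
 facet normal 0.990 0.068 -0.121
  outer loop
   vertex 5.2 5.6 3.9
   vertex 5.6 2.1 5.2
   vertex 5.1 0.7 0.3
  endloop
 endfacet
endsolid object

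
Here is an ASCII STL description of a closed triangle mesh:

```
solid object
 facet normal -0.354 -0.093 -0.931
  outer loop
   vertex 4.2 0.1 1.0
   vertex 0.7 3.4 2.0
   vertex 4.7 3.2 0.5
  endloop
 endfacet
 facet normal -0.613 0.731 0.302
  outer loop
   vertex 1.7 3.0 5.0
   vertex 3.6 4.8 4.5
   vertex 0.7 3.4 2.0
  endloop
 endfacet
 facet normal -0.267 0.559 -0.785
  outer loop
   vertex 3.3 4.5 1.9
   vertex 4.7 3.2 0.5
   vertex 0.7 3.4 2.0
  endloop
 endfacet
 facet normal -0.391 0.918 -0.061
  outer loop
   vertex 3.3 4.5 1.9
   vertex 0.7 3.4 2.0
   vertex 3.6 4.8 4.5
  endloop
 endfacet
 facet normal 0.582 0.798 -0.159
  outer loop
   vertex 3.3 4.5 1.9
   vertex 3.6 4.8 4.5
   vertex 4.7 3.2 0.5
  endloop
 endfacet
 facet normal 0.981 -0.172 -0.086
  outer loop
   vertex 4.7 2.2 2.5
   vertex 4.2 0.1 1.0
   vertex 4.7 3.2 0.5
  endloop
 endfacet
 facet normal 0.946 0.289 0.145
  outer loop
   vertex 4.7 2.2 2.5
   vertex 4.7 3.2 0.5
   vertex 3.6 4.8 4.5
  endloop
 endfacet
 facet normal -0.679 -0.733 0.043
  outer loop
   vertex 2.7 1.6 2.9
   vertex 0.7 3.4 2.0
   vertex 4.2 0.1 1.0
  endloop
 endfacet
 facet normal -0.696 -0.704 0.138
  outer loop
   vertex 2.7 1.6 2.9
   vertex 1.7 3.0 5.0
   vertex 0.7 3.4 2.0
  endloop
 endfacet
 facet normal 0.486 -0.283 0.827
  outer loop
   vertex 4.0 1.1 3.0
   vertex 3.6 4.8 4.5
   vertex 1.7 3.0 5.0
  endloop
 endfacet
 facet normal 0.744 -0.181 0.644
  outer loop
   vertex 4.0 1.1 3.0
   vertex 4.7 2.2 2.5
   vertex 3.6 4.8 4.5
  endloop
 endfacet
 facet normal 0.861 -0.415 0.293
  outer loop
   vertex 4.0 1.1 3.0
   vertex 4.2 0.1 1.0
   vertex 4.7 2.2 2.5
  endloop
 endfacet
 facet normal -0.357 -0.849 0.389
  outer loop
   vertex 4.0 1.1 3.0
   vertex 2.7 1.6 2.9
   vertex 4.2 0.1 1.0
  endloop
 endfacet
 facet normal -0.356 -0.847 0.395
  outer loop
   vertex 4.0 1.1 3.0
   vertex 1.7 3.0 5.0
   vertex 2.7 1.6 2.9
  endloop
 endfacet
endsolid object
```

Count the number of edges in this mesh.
21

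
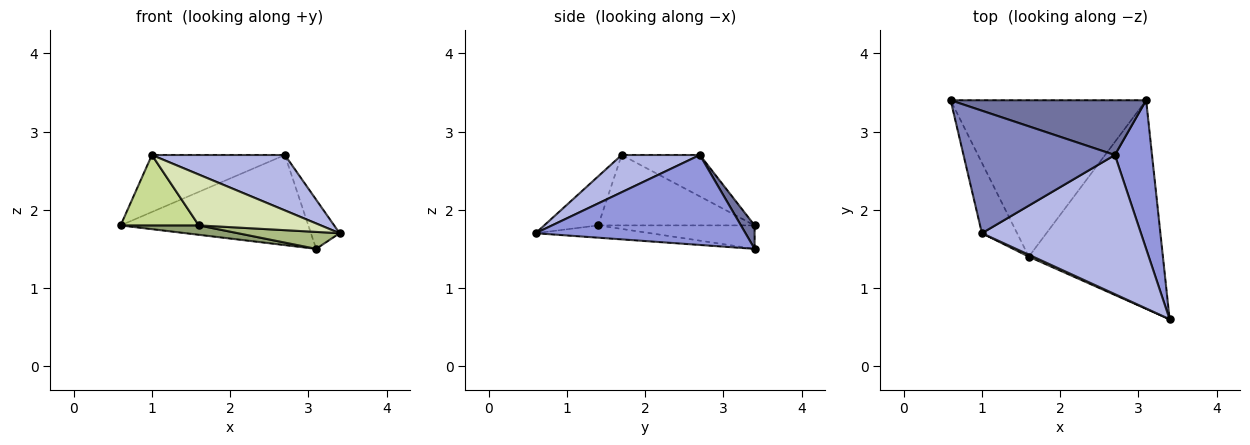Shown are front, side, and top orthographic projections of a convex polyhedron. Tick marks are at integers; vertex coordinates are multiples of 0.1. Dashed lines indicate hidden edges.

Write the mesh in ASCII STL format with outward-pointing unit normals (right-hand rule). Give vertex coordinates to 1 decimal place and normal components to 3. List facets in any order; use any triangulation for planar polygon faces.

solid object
 facet normal 0.062 0.853 0.518
  outer loop
   vertex 2.7 2.7 2.7
   vertex 3.1 3.4 1.5
   vertex 0.6 3.4 1.8
  endloop
 endfacet
 facet normal -0.241 0.409 0.880
  outer loop
   vertex 2.7 2.7 2.7
   vertex 0.6 3.4 1.8
   vertex 1.0 1.7 2.7
  endloop
 endfacet
 facet normal 0.917 0.125 0.379
  outer loop
   vertex 2.7 2.7 2.7
   vertex 3.4 0.6 1.7
   vertex 3.1 3.4 1.5
  endloop
 endfacet
 facet normal 0.213 -0.361 0.908
  outer loop
   vertex 2.7 2.7 2.7
   vertex 1.0 1.7 2.7
   vertex 3.4 0.6 1.7
  endloop
 endfacet
 facet normal -0.119 -0.059 -0.991
  outer loop
   vertex 1.6 1.4 1.8
   vertex 0.6 3.4 1.8
   vertex 3.1 3.4 1.5
  endloop
 endfacet
 facet normal -0.091 -0.081 -0.993
  outer loop
   vertex 1.6 1.4 1.8
   vertex 3.1 3.4 1.5
   vertex 3.4 0.6 1.7
  endloop
 endfacet
 facet normal -0.816 -0.408 -0.408
  outer loop
   vertex 1.6 1.4 1.8
   vertex 1.0 1.7 2.7
   vertex 0.6 3.4 1.8
  endloop
 endfacet
 facet normal -0.404 -0.914 0.035
  outer loop
   vertex 1.6 1.4 1.8
   vertex 3.4 0.6 1.7
   vertex 1.0 1.7 2.7
  endloop
 endfacet
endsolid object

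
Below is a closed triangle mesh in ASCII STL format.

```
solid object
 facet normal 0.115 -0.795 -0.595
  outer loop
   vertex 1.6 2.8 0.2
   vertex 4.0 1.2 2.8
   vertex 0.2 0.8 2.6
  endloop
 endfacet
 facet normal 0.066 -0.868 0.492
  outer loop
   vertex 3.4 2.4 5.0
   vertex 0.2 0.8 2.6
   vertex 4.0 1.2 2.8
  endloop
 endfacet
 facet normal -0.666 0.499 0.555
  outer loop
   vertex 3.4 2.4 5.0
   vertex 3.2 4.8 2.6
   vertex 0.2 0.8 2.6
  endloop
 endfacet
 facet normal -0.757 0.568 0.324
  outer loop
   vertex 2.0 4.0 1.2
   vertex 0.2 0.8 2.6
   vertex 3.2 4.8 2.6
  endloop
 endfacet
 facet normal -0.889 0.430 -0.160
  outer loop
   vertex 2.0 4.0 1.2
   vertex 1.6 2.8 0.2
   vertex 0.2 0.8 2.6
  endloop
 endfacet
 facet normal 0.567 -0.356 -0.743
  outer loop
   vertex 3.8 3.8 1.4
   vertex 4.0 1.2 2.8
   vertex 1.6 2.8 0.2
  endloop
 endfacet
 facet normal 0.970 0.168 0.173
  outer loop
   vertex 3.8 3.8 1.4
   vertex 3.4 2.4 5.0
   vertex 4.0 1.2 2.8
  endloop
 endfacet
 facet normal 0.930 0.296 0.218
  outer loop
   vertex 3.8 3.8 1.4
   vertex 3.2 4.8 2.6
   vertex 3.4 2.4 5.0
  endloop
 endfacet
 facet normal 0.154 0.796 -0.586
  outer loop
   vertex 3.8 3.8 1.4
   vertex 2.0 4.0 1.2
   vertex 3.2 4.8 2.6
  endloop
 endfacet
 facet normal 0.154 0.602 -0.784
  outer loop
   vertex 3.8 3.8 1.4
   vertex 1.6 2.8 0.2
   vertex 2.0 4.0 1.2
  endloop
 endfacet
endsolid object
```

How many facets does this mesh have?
10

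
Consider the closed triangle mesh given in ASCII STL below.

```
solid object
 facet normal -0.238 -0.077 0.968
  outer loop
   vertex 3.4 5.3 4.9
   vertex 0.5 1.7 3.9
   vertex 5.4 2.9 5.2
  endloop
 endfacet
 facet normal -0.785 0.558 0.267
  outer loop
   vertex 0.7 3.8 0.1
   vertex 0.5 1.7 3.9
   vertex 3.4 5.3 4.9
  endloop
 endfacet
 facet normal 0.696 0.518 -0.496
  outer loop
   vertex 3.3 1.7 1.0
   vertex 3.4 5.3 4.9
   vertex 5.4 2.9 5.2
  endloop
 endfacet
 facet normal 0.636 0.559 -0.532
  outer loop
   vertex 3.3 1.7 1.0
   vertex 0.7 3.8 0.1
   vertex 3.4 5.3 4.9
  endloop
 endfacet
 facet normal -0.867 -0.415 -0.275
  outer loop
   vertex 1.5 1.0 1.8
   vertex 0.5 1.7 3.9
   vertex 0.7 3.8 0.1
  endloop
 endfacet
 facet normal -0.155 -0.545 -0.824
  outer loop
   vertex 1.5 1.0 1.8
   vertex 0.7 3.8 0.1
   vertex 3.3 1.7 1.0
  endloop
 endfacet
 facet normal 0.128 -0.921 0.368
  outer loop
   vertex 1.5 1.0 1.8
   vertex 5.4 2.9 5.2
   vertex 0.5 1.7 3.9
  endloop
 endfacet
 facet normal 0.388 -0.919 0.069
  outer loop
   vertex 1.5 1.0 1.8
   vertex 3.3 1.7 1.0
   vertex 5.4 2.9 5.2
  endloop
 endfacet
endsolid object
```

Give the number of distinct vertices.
6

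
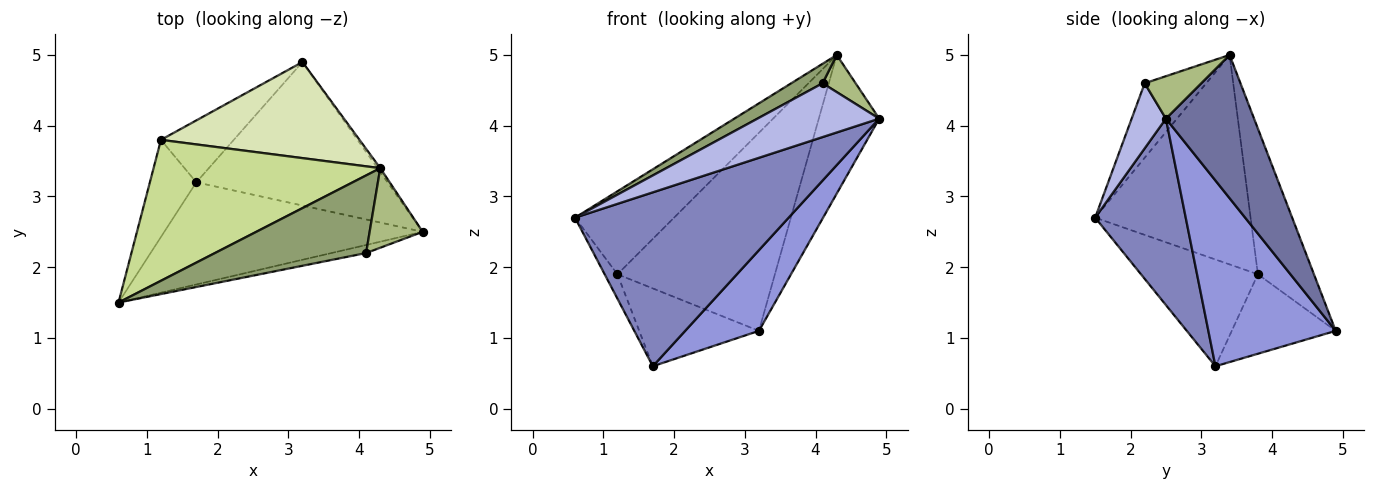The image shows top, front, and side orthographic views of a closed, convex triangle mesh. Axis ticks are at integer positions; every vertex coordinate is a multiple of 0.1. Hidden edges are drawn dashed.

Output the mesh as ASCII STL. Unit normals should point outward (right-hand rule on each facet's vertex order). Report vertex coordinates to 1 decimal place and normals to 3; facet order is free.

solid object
 facet normal 0.825 0.565 -0.015
  outer loop
   vertex 4.3 3.4 5.0
   vertex 4.9 2.5 4.1
   vertex 3.2 4.9 1.1
  endloop
 endfacet
 facet normal 0.343 -0.810 -0.476
  outer loop
   vertex 1.7 3.2 0.6
   vertex 4.9 2.5 4.1
   vertex 0.6 1.5 2.7
  endloop
 endfacet
 facet normal 0.646 -0.374 -0.665
  outer loop
   vertex 1.7 3.2 0.6
   vertex 3.2 4.9 1.1
   vertex 4.9 2.5 4.1
  endloop
 endfacet
 facet normal 0.268 -0.953 -0.143
  outer loop
   vertex 4.1 2.2 4.6
   vertex 0.6 1.5 2.7
   vertex 4.9 2.5 4.1
  endloop
 endfacet
 facet normal -0.431 -0.220 0.875
  outer loop
   vertex 4.1 2.2 4.6
   vertex 4.3 3.4 5.0
   vertex 0.6 1.5 2.7
  endloop
 endfacet
 facet normal 0.587 -0.342 0.734
  outer loop
   vertex 4.1 2.2 4.6
   vertex 4.9 2.5 4.1
   vertex 4.3 3.4 5.0
  endloop
 endfacet
 facet normal -0.623 0.397 0.674
  outer loop
   vertex 1.2 3.8 1.9
   vertex 0.6 1.5 2.7
   vertex 4.3 3.4 5.0
  endloop
 endfacet
 facet normal -0.305 0.857 0.416
  outer loop
   vertex 1.2 3.8 1.9
   vertex 4.3 3.4 5.0
   vertex 3.2 4.9 1.1
  endloop
 endfacet
 facet normal -0.912 0.100 -0.397
  outer loop
   vertex 1.2 3.8 1.9
   vertex 1.7 3.2 0.6
   vertex 0.6 1.5 2.7
  endloop
 endfacet
 facet normal -0.562 0.647 -0.515
  outer loop
   vertex 1.2 3.8 1.9
   vertex 3.2 4.9 1.1
   vertex 1.7 3.2 0.6
  endloop
 endfacet
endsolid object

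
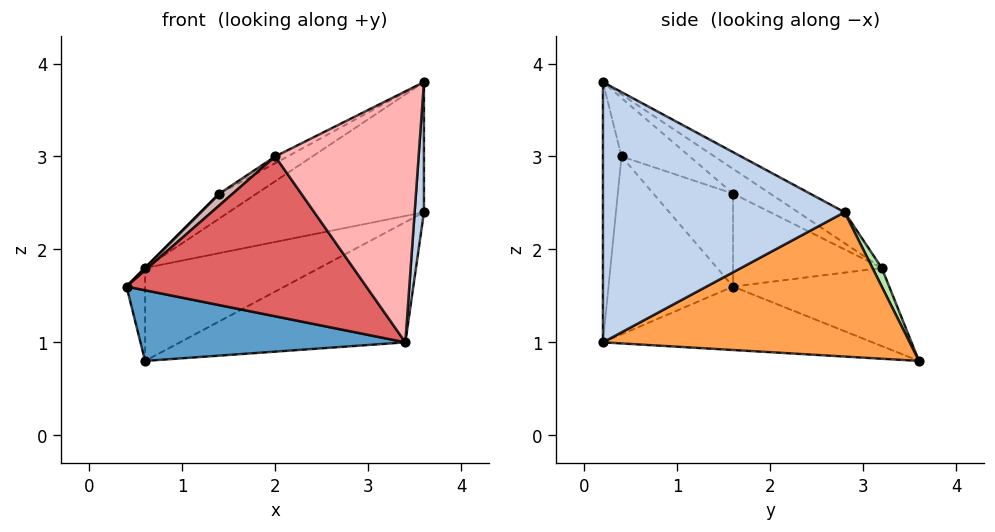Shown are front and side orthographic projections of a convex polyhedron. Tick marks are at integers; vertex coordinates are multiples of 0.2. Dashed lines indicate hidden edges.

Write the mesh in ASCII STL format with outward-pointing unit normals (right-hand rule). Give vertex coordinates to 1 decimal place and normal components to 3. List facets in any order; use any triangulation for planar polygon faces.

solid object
 facet normal -0.328 -0.322 -0.888
  outer loop
   vertex 3.4 0.2 1.0
   vertex 0.4 1.6 1.6
   vertex 0.6 3.6 0.8
  endloop
 endfacet
 facet normal 0.997 -0.038 -0.071
  outer loop
   vertex 3.6 2.8 2.4
   vertex 3.6 0.2 3.8
   vertex 3.4 0.2 1.0
  endloop
 endfacet
 facet normal 0.512 0.376 -0.772
  outer loop
   vertex 3.6 2.8 2.4
   vertex 3.4 0.2 1.0
   vertex 0.6 3.6 0.8
  endloop
 endfacet
 facet normal -0.992 0.118 0.047
  outer loop
   vertex 0.6 3.2 1.8
   vertex 0.6 3.6 0.8
   vertex 0.4 1.6 1.6
  endloop
 endfacet
 facet normal -0.112 0.471 0.875
  outer loop
   vertex 0.6 3.2 1.8
   vertex 3.6 0.2 3.8
   vertex 3.6 2.8 2.4
  endloop
 endfacet
 facet normal 0.049 0.927 0.371
  outer loop
   vertex 0.6 3.2 1.8
   vertex 3.6 2.8 2.4
   vertex 0.6 3.6 0.8
  endloop
 endfacet
 facet normal -0.449 -0.864 -0.228
  outer loop
   vertex 2.0 0.4 3.0
   vertex 0.4 1.6 1.6
   vertex 3.4 0.2 1.0
  endloop
 endfacet
 facet normal -0.129 -0.992 0.009
  outer loop
   vertex 2.0 0.4 3.0
   vertex 3.4 0.2 1.0
   vertex 3.6 0.2 3.8
  endloop
 endfacet
 facet normal -0.302 0.302 0.905
  outer loop
   vertex 1.4 1.6 2.6
   vertex 3.6 0.2 3.8
   vertex 0.6 3.2 1.8
  endloop
 endfacet
 facet normal -0.438 0.080 0.896
  outer loop
   vertex 1.4 1.6 2.6
   vertex 2.0 0.4 3.0
   vertex 3.6 0.2 3.8
  endloop
 endfacet
 facet normal -0.707 0.000 0.707
  outer loop
   vertex 1.4 1.6 2.6
   vertex 0.6 3.2 1.8
   vertex 0.4 1.6 1.6
  endloop
 endfacet
 facet normal -0.702 -0.117 0.702
  outer loop
   vertex 1.4 1.6 2.6
   vertex 0.4 1.6 1.6
   vertex 2.0 0.4 3.0
  endloop
 endfacet
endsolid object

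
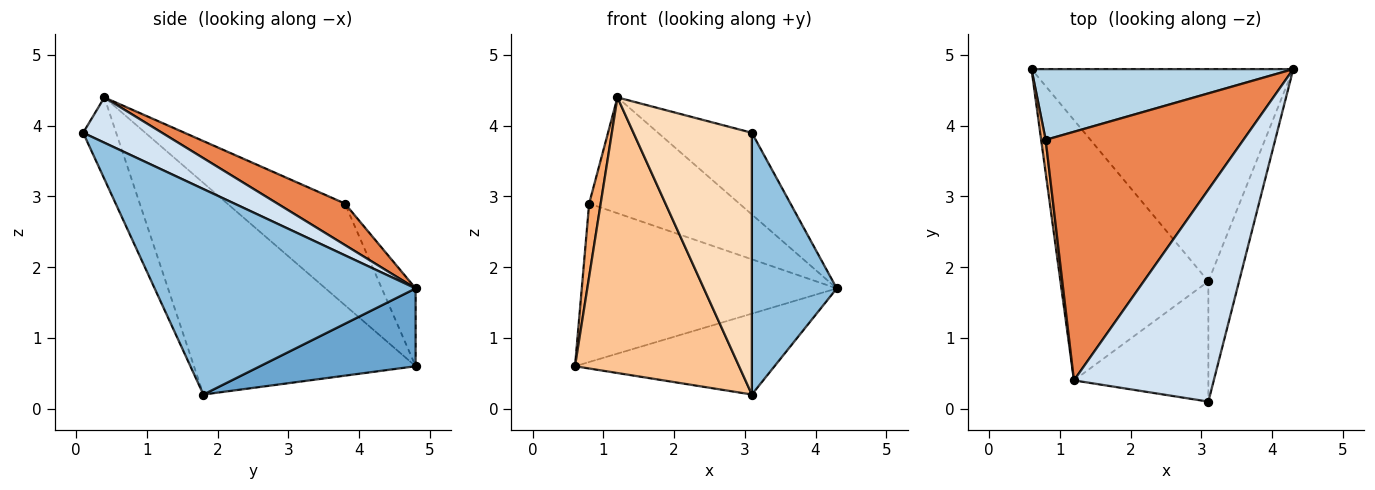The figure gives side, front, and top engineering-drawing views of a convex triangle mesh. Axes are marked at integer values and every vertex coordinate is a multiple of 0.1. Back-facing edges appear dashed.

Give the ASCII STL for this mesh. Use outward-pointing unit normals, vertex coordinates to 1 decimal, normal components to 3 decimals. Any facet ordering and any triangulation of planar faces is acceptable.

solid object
 facet normal 0.268 0.343 -0.900
  outer loop
   vertex 3.1 1.8 0.2
   vertex 0.6 4.8 0.6
   vertex 4.3 4.8 1.7
  endloop
 endfacet
 facet normal 0.941 -0.306 -0.141
  outer loop
   vertex 3.1 1.8 0.2
   vertex 4.3 4.8 1.7
   vertex 3.1 0.1 3.9
  endloop
 endfacet
 facet normal -0.120 0.907 0.405
  outer loop
   vertex 0.8 3.8 2.9
   vertex 4.3 4.8 1.7
   vertex 0.6 4.8 0.6
  endloop
 endfacet
 facet normal 0.289 0.344 0.893
  outer loop
   vertex 1.2 0.4 4.4
   vertex 3.1 0.1 3.9
   vertex 4.3 4.8 1.7
  endloop
 endfacet
 facet normal 0.187 0.415 0.891
  outer loop
   vertex 1.2 0.4 4.4
   vertex 4.3 4.8 1.7
   vertex 0.8 3.8 2.9
  endloop
 endfacet
 facet normal -0.994 -0.098 0.044
  outer loop
   vertex 1.2 0.4 4.4
   vertex 0.8 3.8 2.9
   vertex 0.6 4.8 0.6
  endloop
 endfacet
 facet normal -0.701 -0.519 -0.490
  outer loop
   vertex 1.2 0.4 4.4
   vertex 0.6 4.8 0.6
   vertex 3.1 1.8 0.2
  endloop
 endfacet
 facet normal -0.246 -0.881 -0.405
  outer loop
   vertex 1.2 0.4 4.4
   vertex 3.1 1.8 0.2
   vertex 3.1 0.1 3.9
  endloop
 endfacet
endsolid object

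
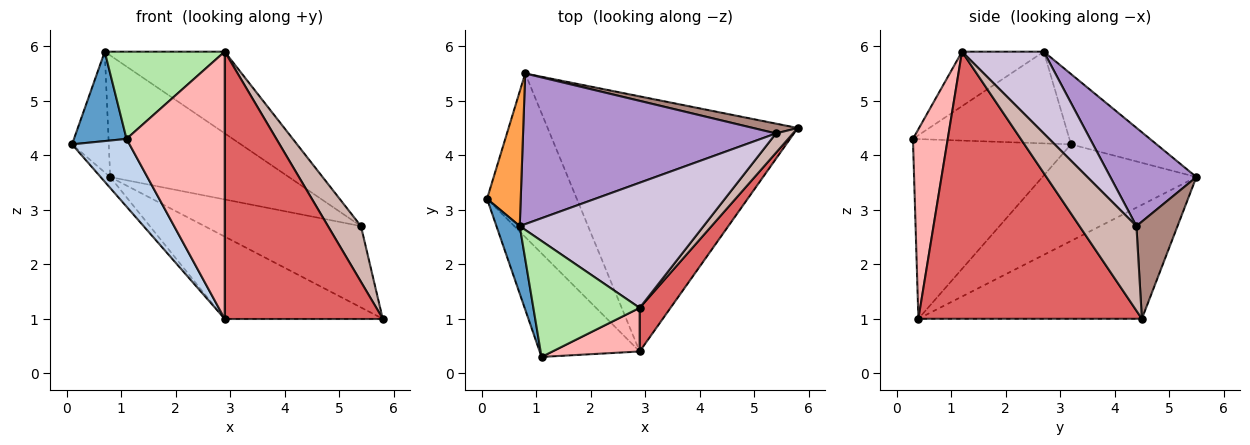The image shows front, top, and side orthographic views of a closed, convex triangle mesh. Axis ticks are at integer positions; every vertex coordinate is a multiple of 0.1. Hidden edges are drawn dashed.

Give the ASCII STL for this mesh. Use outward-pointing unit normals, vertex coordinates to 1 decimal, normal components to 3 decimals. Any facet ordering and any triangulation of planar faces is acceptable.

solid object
 facet normal -0.922 -0.310 0.234
  outer loop
   vertex 0.7 2.7 5.9
   vertex 0.1 3.2 4.2
   vertex 1.1 0.3 4.3
  endloop
 endfacet
 facet normal -0.833 -0.303 -0.463
  outer loop
   vertex 2.9 0.4 1.0
   vertex 1.1 0.3 4.3
   vertex 0.1 3.2 4.2
  endloop
 endfacet
 facet normal -0.841 0.361 0.403
  outer loop
   vertex 0.8 5.5 3.6
   vertex 0.1 3.2 4.2
   vertex 0.7 2.7 5.9
  endloop
 endfacet
 facet normal -0.732 0.045 -0.680
  outer loop
   vertex 0.8 5.5 3.6
   vertex 2.9 0.4 1.0
   vertex 0.1 3.2 4.2
  endloop
 endfacet
 facet normal -0.398 0.281 -0.873
  outer loop
   vertex 0.8 5.5 3.6
   vertex 5.8 4.5 1.0
   vertex 2.9 0.4 1.0
  endloop
 endfacet
 facet normal -0.379 -0.556 0.739
  outer loop
   vertex 2.9 1.2 5.9
   vertex 0.7 2.7 5.9
   vertex 1.1 0.3 4.3
  endloop
 endfacet
 facet normal 0.813 -0.575 0.094
  outer loop
   vertex 2.9 1.2 5.9
   vertex 2.9 0.4 1.0
   vertex 5.8 4.5 1.0
  endloop
 endfacet
 facet normal 0.331 -0.931 0.152
  outer loop
   vertex 2.9 1.2 5.9
   vertex 1.1 0.3 4.3
   vertex 2.9 0.4 1.0
  endloop
 endfacet
 facet normal 0.290 0.601 0.745
  outer loop
   vertex 5.4 4.4 2.7
   vertex 0.8 5.5 3.6
   vertex 0.7 2.7 5.9
  endloop
 endfacet
 facet normal 0.349 0.512 0.785
  outer loop
   vertex 5.4 4.4 2.7
   vertex 0.7 2.7 5.9
   vertex 2.9 1.2 5.9
  endloop
 endfacet
 facet normal 0.252 0.961 0.116
  outer loop
   vertex 5.4 4.4 2.7
   vertex 5.8 4.5 1.0
   vertex 0.8 5.5 3.6
  endloop
 endfacet
 facet normal 0.852 -0.494 0.171
  outer loop
   vertex 5.4 4.4 2.7
   vertex 2.9 1.2 5.9
   vertex 5.8 4.5 1.0
  endloop
 endfacet
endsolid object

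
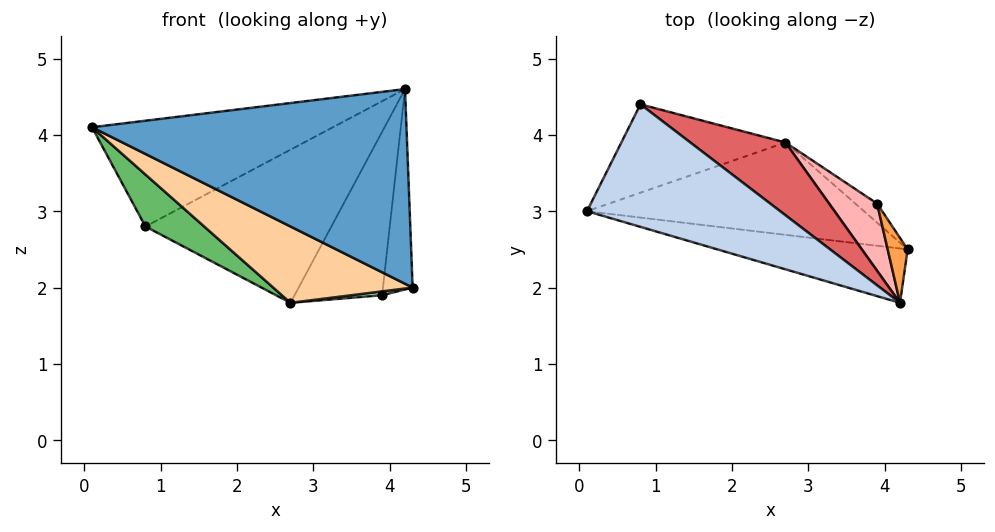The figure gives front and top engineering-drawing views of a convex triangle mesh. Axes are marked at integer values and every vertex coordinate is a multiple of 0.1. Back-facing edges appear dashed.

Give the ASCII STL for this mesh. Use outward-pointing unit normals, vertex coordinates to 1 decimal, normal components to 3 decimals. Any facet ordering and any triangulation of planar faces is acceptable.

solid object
 facet normal -0.242 -0.935 -0.261
  outer loop
   vertex 4.2 1.8 4.6
   vertex 0.1 3.0 4.1
   vertex 4.3 2.5 2.0
  endloop
 endfacet
 facet normal 0.098 0.650 0.753
  outer loop
   vertex 4.2 1.8 4.6
   vertex 0.8 4.4 2.8
   vertex 0.1 3.0 4.1
  endloop
 endfacet
 facet normal 0.804 0.566 0.183
  outer loop
   vertex 3.9 3.1 1.9
   vertex 4.2 1.8 4.6
   vertex 4.3 2.5 2.0
  endloop
 endfacet
 facet normal -0.419 -0.579 -0.700
  outer loop
   vertex 2.7 3.9 1.8
   vertex 4.3 2.5 2.0
   vertex 0.1 3.0 4.1
  endloop
 endfacet
 facet normal -0.506 -0.437 -0.743
  outer loop
   vertex 2.7 3.9 1.8
   vertex 0.1 3.0 4.1
   vertex 0.8 4.4 2.8
  endloop
 endfacet
 facet normal -0.049 -0.196 -0.979
  outer loop
   vertex 2.7 3.9 1.8
   vertex 3.9 3.1 1.9
   vertex 4.3 2.5 2.0
  endloop
 endfacet
 facet normal 0.421 0.819 0.389
  outer loop
   vertex 2.7 3.9 1.8
   vertex 0.8 4.4 2.8
   vertex 4.2 1.8 4.6
  endloop
 endfacet
 facet normal 0.505 0.798 0.328
  outer loop
   vertex 2.7 3.9 1.8
   vertex 4.2 1.8 4.6
   vertex 3.9 3.1 1.9
  endloop
 endfacet
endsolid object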